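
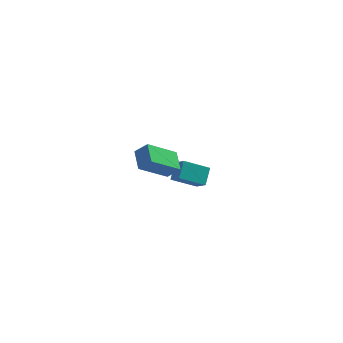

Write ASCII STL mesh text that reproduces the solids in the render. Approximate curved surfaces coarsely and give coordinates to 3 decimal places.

solid 
facet normal -0.662 -0.608 0.437
outer loop
vertex 0.618 3.126 0.245
vertex -0.085 3.602 -0.158
vertex 0.666 2.368 -0.736
endloop
endfacet
facet normal 0.748 -0.507 0.428
outer loop
vertex 1.765 3.378 -1.462
vertex 0.618 3.126 0.245
vertex 0.666 2.368 -0.736
endloop
endfacet
facet normal -0.663 -0.608 0.437
outer loop
vertex 0.666 2.368 -0.736
vertex -0.085 3.602 -0.158
vertex -0.037 2.845 -1.138
endloop
endfacet
facet normal 0.038 -0.610 -0.791
outer loop
vertex -0.037 2.845 -1.138
vertex 1.765 3.378 -1.462
vertex 0.666 2.368 -0.736
endloop
endfacet
facet normal -0.039 0.611 0.791
outer loop
vertex 0.618 3.126 0.245
vertex 1.014 4.612 -0.884
vertex -0.085 3.602 -0.158
endloop
endfacet
facet normal 0.748 -0.507 0.428
outer loop
vertex 1.717 4.135 -0.482
vertex 0.618 3.126 0.245
vertex 1.765 3.378 -1.462
endloop
endfacet
facet normal -0.038 0.611 0.791
outer loop
vertex 1.717 4.135 -0.482
vertex 1.014 4.612 -0.884
vertex 0.618 3.126 0.245
endloop
endfacet
facet normal -0.748 0.507 -0.428
outer loop
vertex -0.085 3.602 -0.158
vertex 1.014 4.612 -0.884
vertex -0.037 2.845 -1.138
endloop
endfacet
facet normal 0.039 -0.612 -0.790
outer loop
vertex 1.062 3.854 -1.865
vertex 1.765 3.378 -1.462
vertex -0.037 2.845 -1.138
endloop
endfacet
facet normal -0.748 0.507 -0.428
outer loop
vertex -0.037 2.845 -1.138
vertex 1.014 4.612 -0.884
vertex 1.062 3.854 -1.865
endloop
endfacet
facet normal 0.662 0.608 -0.437
outer loop
vertex 1.062 3.854 -1.865
vertex 1.717 4.135 -0.482
vertex 1.765 3.378 -1.462
endloop
endfacet
facet normal 0.663 0.608 -0.437
outer loop
vertex 1.014 4.612 -0.884
vertex 1.717 4.135 -0.482
vertex 1.062 3.854 -1.865
endloop
endfacet
facet normal -0.466 -0.742 0.481
outer loop
vertex 1.304 -3.175 3.843
vertex 0.568 -3.121 3.213
vertex 1.904 -4.057 3.064
endloop
endfacet
facet normal 0.759 -0.057 0.649
outer loop
vertex 2.832 -2.579 2.107
vertex 1.304 -3.175 3.843
vertex 1.904 -4.057 3.064
endloop
endfacet
facet normal -0.466 -0.742 0.481
outer loop
vertex 1.904 -4.057 3.064
vertex 0.568 -3.121 3.213
vertex 1.168 -4.002 2.435
endloop
endfacet
facet normal 0.454 -0.667 -0.590
outer loop
vertex 1.168 -4.002 2.435
vertex 2.832 -2.579 2.107
vertex 1.904 -4.057 3.064
endloop
endfacet
facet normal -0.455 0.667 0.589
outer loop
vertex 1.304 -3.175 3.843
vertex 1.496 -1.643 2.256
vertex 0.568 -3.121 3.213
endloop
endfacet
facet normal 0.759 -0.056 0.649
outer loop
vertex 2.232 -1.698 2.885
vertex 1.304 -3.175 3.843
vertex 2.832 -2.579 2.107
endloop
endfacet
facet normal -0.454 0.668 0.590
outer loop
vertex 2.232 -1.698 2.885
vertex 1.496 -1.643 2.256
vertex 1.304 -3.175 3.843
endloop
endfacet
facet normal -0.759 0.056 -0.649
outer loop
vertex 0.568 -3.121 3.213
vertex 1.496 -1.643 2.256
vertex 1.168 -4.002 2.435
endloop
endfacet
facet normal 0.455 -0.668 -0.589
outer loop
vertex 2.096 -2.525 1.477
vertex 2.832 -2.579 2.107
vertex 1.168 -4.002 2.435
endloop
endfacet
facet normal -0.759 0.056 -0.648
outer loop
vertex 1.168 -4.002 2.435
vertex 1.496 -1.643 2.256
vertex 2.096 -2.525 1.477
endloop
endfacet
facet normal 0.466 0.742 -0.481
outer loop
vertex 2.096 -2.525 1.477
vertex 2.232 -1.698 2.885
vertex 2.832 -2.579 2.107
endloop
endfacet
facet normal 0.467 0.742 -0.481
outer loop
vertex 1.496 -1.643 2.256
vertex 2.232 -1.698 2.885
vertex 2.096 -2.525 1.477
endloop
endfacet

endsolid


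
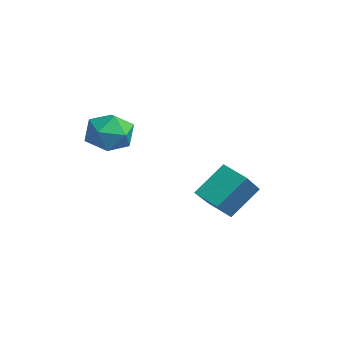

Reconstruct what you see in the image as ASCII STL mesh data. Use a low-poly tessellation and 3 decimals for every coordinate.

solid 
facet normal -0.787 -0.467 0.404
outer loop
vertex -1.903 2.729 1.938
vertex -1.967 3.652 2.879
vertex -2.918 3.622 0.993
endloop
endfacet
facet normal 0.048 -0.700 -0.713
outer loop
vertex -2.233 4.028 0.641
vertex -1.903 2.729 1.938
vertex -2.918 3.622 0.993
endloop
endfacet
facet normal -0.787 -0.466 0.404
outer loop
vertex -2.918 3.622 0.993
vertex -1.967 3.652 2.879
vertex -2.982 4.546 1.934
endloop
endfacet
facet normal -0.615 0.541 -0.573
outer loop
vertex -2.982 4.546 1.934
vertex -2.233 4.028 0.641
vertex -2.918 3.622 0.993
endloop
endfacet
facet normal 0.615 -0.541 0.573
outer loop
vertex -1.903 2.729 1.938
vertex -1.282 4.058 2.527
vertex -1.967 3.652 2.879
endloop
endfacet
facet normal 0.047 -0.700 -0.713
outer loop
vertex -1.218 3.134 1.586
vertex -1.903 2.729 1.938
vertex -2.233 4.028 0.641
endloop
endfacet
facet normal 0.615 -0.541 0.573
outer loop
vertex -1.218 3.134 1.586
vertex -1.282 4.058 2.527
vertex -1.903 2.729 1.938
endloop
endfacet
facet normal -0.048 0.699 0.713
outer loop
vertex -1.967 3.652 2.879
vertex -1.282 4.058 2.527
vertex -2.982 4.546 1.934
endloop
endfacet
facet normal -0.615 0.542 -0.573
outer loop
vertex -2.297 4.951 1.582
vertex -2.233 4.028 0.641
vertex -2.982 4.546 1.934
endloop
endfacet
facet normal -0.048 0.700 0.713
outer loop
vertex -2.982 4.546 1.934
vertex -1.282 4.058 2.527
vertex -2.297 4.951 1.582
endloop
endfacet
facet normal 0.787 0.466 -0.404
outer loop
vertex -2.297 4.951 1.582
vertex -1.218 3.134 1.586
vertex -2.233 4.028 0.641
endloop
endfacet
facet normal 0.787 0.466 -0.404
outer loop
vertex -1.282 4.058 2.527
vertex -1.218 3.134 1.586
vertex -2.297 4.951 1.582
endloop
endfacet
facet normal -0.293 -0.098 0.951
outer loop
vertex -4.247 1.156 4.415
vertex -4.006 0.394 4.411
vertex -3.499 0.973 4.627
endloop
endfacet
facet normal -0.091 0.573 0.814
outer loop
vertex -4.247 1.156 4.415
vertex -3.499 0.973 4.627
vertex -3.638 1.609 4.164
endloop
endfacet
facet normal -0.495 0.822 0.282
outer loop
vertex -4.247 1.156 4.415
vertex -3.638 1.609 4.164
vertex -4.231 1.424 3.662
endloop
endfacet
facet normal -0.948 0.306 0.089
outer loop
vertex -4.247 1.156 4.415
vertex -4.231 1.424 3.662
vertex -4.459 0.673 3.814
endloop
endfacet
facet normal -0.824 -0.263 0.502
outer loop
vertex -4.247 1.156 4.415
vertex -4.459 0.673 3.814
vertex -4.006 0.394 4.411
endloop
endfacet
facet normal 0.586 0.557 0.589
outer loop
vertex -3.638 1.609 4.164
vertex -3.499 0.973 4.627
vertex -3.021 1.127 4.006
endloop
endfacet
facet normal 0.258 -0.528 0.809
outer loop
vertex -3.499 0.973 4.627
vertex -4.006 0.394 4.411
vertex -3.249 0.376 4.158
endloop
endfacet
facet normal -0.600 -0.796 0.084
outer loop
vertex -4.006 0.394 4.411
vertex -4.459 0.673 3.814
vertex -3.842 0.191 3.656
endloop
endfacet
facet normal -0.801 0.125 -0.586
outer loop
vertex -4.459 0.673 3.814
vertex -4.231 1.424 3.662
vertex -3.981 0.827 3.193
endloop
endfacet
facet normal -0.068 0.960 -0.273
outer loop
vertex -4.231 1.424 3.662
vertex -3.638 1.609 4.164
vertex -3.474 1.406 3.409
endloop
endfacet
facet normal 0.948 -0.306 -0.089
outer loop
vertex -3.233 0.644 3.405
vertex -3.021 1.127 4.006
vertex -3.249 0.376 4.158
endloop
endfacet
facet normal 0.495 -0.822 -0.282
outer loop
vertex -3.233 0.644 3.405
vertex -3.249 0.376 4.158
vertex -3.842 0.191 3.656
endloop
endfacet
facet normal 0.091 -0.573 -0.814
outer loop
vertex -3.233 0.644 3.405
vertex -3.842 0.191 3.656
vertex -3.981 0.827 3.193
endloop
endfacet
facet normal 0.293 0.098 -0.951
outer loop
vertex -3.233 0.644 3.405
vertex -3.981 0.827 3.193
vertex -3.474 1.406 3.409
endloop
endfacet
facet normal 0.824 0.263 -0.502
outer loop
vertex -3.233 0.644 3.405
vertex -3.474 1.406 3.409
vertex -3.021 1.127 4.006
endloop
endfacet
facet normal 0.801 -0.125 0.586
outer loop
vertex -3.249 0.376 4.158
vertex -3.021 1.127 4.006
vertex -3.499 0.973 4.627
endloop
endfacet
facet normal 0.068 -0.960 0.273
outer loop
vertex -3.842 0.191 3.656
vertex -3.249 0.376 4.158
vertex -4.006 0.394 4.411
endloop
endfacet
facet normal -0.586 -0.557 -0.589
outer loop
vertex -3.981 0.827 3.193
vertex -3.842 0.191 3.656
vertex -4.459 0.673 3.814
endloop
endfacet
facet normal -0.258 0.528 -0.809
outer loop
vertex -3.474 1.406 3.409
vertex -3.981 0.827 3.193
vertex -4.231 1.424 3.662
endloop
endfacet
facet normal 0.600 0.796 -0.084
outer loop
vertex -3.021 1.127 4.006
vertex -3.474 1.406 3.409
vertex -3.638 1.609 4.164
endloop
endfacet

endsolid


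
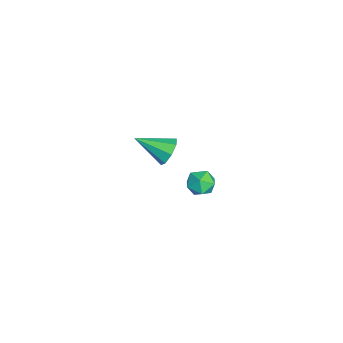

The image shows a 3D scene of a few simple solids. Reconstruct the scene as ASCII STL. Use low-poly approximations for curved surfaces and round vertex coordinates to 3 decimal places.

solid 
facet normal -0.783 0.507 0.359
outer loop
vertex -1.03 0.663 -3.512
vertex -1.442 -0.116 -3.31
vertex -0.905 0.282 -2.701
endloop
endfacet
facet normal -0.181 0.879 0.441
outer loop
vertex -1.03 0.663 -3.512
vertex -0.905 0.282 -2.701
vertex -0.205 0.647 -3.142
endloop
endfacet
facet normal 0.110 0.973 -0.204
outer loop
vertex -1.03 0.663 -3.512
vertex -0.205 0.647 -3.142
vertex -0.309 0.474 -4.024
endloop
endfacet
facet normal -0.313 0.659 -0.684
outer loop
vertex -1.03 0.663 -3.512
vertex -0.309 0.474 -4.024
vertex -1.073 0.003 -4.128
endloop
endfacet
facet normal -0.866 0.371 -0.337
outer loop
vertex -1.03 0.663 -3.512
vertex -1.073 0.003 -4.128
vertex -1.442 -0.116 -3.31
endloop
endfacet
facet normal 0.270 0.486 0.831
outer loop
vertex -0.205 0.647 -3.142
vertex -0.905 0.282 -2.701
vertex -0.107 -0.143 -2.712
endloop
endfacet
facet normal -0.706 -0.116 0.699
outer loop
vertex -0.905 0.282 -2.701
vertex -1.442 -0.116 -3.31
vertex -0.871 -0.614 -2.816
endloop
endfacet
facet normal -0.839 -0.337 -0.427
outer loop
vertex -1.442 -0.116 -3.31
vertex -1.073 0.003 -4.128
vertex -0.975 -0.787 -3.698
endloop
endfacet
facet normal 0.055 0.129 -0.990
outer loop
vertex -1.073 0.003 -4.128
vertex -0.309 0.474 -4.024
vertex -0.275 -0.422 -4.139
endloop
endfacet
facet normal 0.740 0.638 -0.212
outer loop
vertex -0.309 0.474 -4.024
vertex -0.205 0.647 -3.142
vertex 0.262 -0.024 -3.53
endloop
endfacet
facet normal 0.313 -0.659 0.684
outer loop
vertex -0.15 -0.803 -3.328
vertex -0.107 -0.143 -2.712
vertex -0.871 -0.614 -2.816
endloop
endfacet
facet normal -0.110 -0.973 0.204
outer loop
vertex -0.15 -0.803 -3.328
vertex -0.871 -0.614 -2.816
vertex -0.975 -0.787 -3.698
endloop
endfacet
facet normal 0.181 -0.879 -0.441
outer loop
vertex -0.15 -0.803 -3.328
vertex -0.975 -0.787 -3.698
vertex -0.275 -0.422 -4.139
endloop
endfacet
facet normal 0.783 -0.507 -0.359
outer loop
vertex -0.15 -0.803 -3.328
vertex -0.275 -0.422 -4.139
vertex 0.262 -0.024 -3.53
endloop
endfacet
facet normal 0.866 -0.371 0.337
outer loop
vertex -0.15 -0.803 -3.328
vertex 0.262 -0.024 -3.53
vertex -0.107 -0.143 -2.712
endloop
endfacet
facet normal -0.055 -0.129 0.990
outer loop
vertex -0.871 -0.614 -2.816
vertex -0.107 -0.143 -2.712
vertex -0.905 0.282 -2.701
endloop
endfacet
facet normal -0.740 -0.638 0.212
outer loop
vertex -0.975 -0.787 -3.698
vertex -0.871 -0.614 -2.816
vertex -1.442 -0.116 -3.31
endloop
endfacet
facet normal -0.270 -0.486 -0.831
outer loop
vertex -0.275 -0.422 -4.139
vertex -0.975 -0.787 -3.698
vertex -1.073 0.003 -4.128
endloop
endfacet
facet normal 0.706 0.116 -0.699
outer loop
vertex 0.262 -0.024 -3.53
vertex -0.275 -0.422 -4.139
vertex -0.309 0.474 -4.024
endloop
endfacet
facet normal 0.839 0.337 0.427
outer loop
vertex -0.107 -0.143 -2.712
vertex 0.262 -0.024 -3.53
vertex -0.205 0.647 -3.142
endloop
endfacet
facet normal 0.141 0.879 -0.456
outer loop
vertex 4.1 -2.177 2.88
vertex 3.644 -1.791 3.484
vertex 4.466 -1.977 3.379
endloop
endfacet
facet normal 0.700 -0.671 -0.244
outer loop
vertex 4.1 -2.177 2.88
vertex 4.466 -1.977 3.379
vertex 3.376 -3.469 4.356
endloop
endfacet
facet normal 0.140 0.878 -0.457
outer loop
vertex 4.466 -1.977 3.379
vertex 3.644 -1.791 3.484
vertex 4.351 -1.667 3.939
endloop
endfacet
facet normal 0.848 -0.371 0.379
outer loop
vertex 4.466 -1.977 3.379
vertex 4.351 -1.667 3.939
vertex 3.376 -3.469 4.356
endloop
endfacet
facet normal 0.140 0.879 -0.457
outer loop
vertex 4.351 -1.667 3.939
vertex 3.644 -1.791 3.484
vertex 3.822 -1.43 4.233
endloop
endfacet
facet normal 0.468 -0.049 0.882
outer loop
vertex 4.351 -1.667 3.939
vertex 3.822 -1.43 4.233
vertex 3.376 -3.469 4.356
endloop
endfacet
facet normal 0.140 0.879 -0.457
outer loop
vertex 3.822 -1.43 4.233
vertex 3.644 -1.791 3.484
vertex 3.188 -1.404 4.089
endloop
endfacet
facet normal -0.216 0.106 0.971
outer loop
vertex 3.822 -1.43 4.233
vertex 3.188 -1.404 4.089
vertex 3.376 -3.469 4.356
endloop
endfacet
facet normal 0.140 0.879 -0.457
outer loop
vertex 3.188 -1.404 4.089
vertex 3.644 -1.791 3.484
vertex 2.821 -1.605 3.59
endloop
endfacet
facet normal -0.806 0.003 0.592
outer loop
vertex 3.188 -1.404 4.089
vertex 2.821 -1.605 3.59
vertex 3.376 -3.469 4.356
endloop
endfacet
facet normal 0.140 0.879 -0.456
outer loop
vertex 2.821 -1.605 3.59
vertex 3.644 -1.791 3.484
vertex 2.936 -1.914 3.03
endloop
endfacet
facet normal -0.954 -0.297 -0.032
outer loop
vertex 2.821 -1.605 3.59
vertex 2.936 -1.914 3.03
vertex 3.376 -3.469 4.356
endloop
endfacet
facet normal 0.139 0.879 -0.456
outer loop
vertex 2.936 -1.914 3.03
vertex 3.644 -1.791 3.484
vertex 3.466 -2.151 2.735
endloop
endfacet
facet normal -0.575 -0.619 -0.535
outer loop
vertex 2.936 -1.914 3.03
vertex 3.466 -2.151 2.735
vertex 3.376 -3.469 4.356
endloop
endfacet
facet normal 0.140 0.879 -0.456
outer loop
vertex 3.466 -2.151 2.735
vertex 3.644 -1.791 3.484
vertex 4.1 -2.177 2.88
endloop
endfacet
facet normal 0.111 -0.774 -0.623
outer loop
vertex 3.466 -2.151 2.735
vertex 4.1 -2.177 2.88
vertex 3.376 -3.469 4.356
endloop
endfacet

endsolid


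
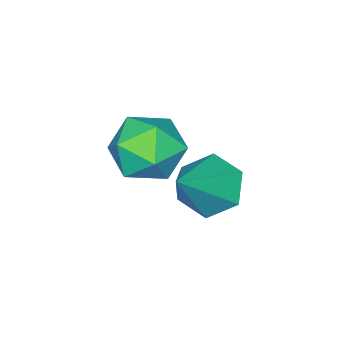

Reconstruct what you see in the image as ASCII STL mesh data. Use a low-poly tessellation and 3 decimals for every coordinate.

solid 
facet normal -0.747 -0.096 -0.657
outer loop
vertex -0.587 2.042 0.145
vertex -1.05 1.75 0.714
vertex -1.032 2.528 0.58
endloop
endfacet
facet normal 0.610 0.760 -0.225
outer loop
vertex -0.587 2.042 0.145
vertex -1.032 2.528 0.58
vertex 0.19 1.91 1.806
endloop
endfacet
facet normal -0.747 -0.096 -0.658
outer loop
vertex -1.032 2.528 0.58
vertex -1.05 1.75 0.714
vertex -1.496 2.236 1.149
endloop
endfacet
facet normal -0.004 0.891 0.454
outer loop
vertex -1.032 2.528 0.58
vertex -1.496 2.236 1.149
vertex 0.19 1.91 1.806
endloop
endfacet
facet normal -0.747 -0.097 -0.658
outer loop
vertex -1.496 2.236 1.149
vertex -1.05 1.75 0.714
vertex -1.514 1.458 1.284
endloop
endfacet
facet normal -0.329 0.169 0.929
outer loop
vertex -1.496 2.236 1.149
vertex -1.514 1.458 1.284
vertex 0.19 1.91 1.806
endloop
endfacet
facet normal -0.747 -0.097 -0.658
outer loop
vertex -1.514 1.458 1.284
vertex -1.05 1.75 0.714
vertex -1.068 0.972 0.849
endloop
endfacet
facet normal -0.040 -0.687 0.726
outer loop
vertex -1.514 1.458 1.284
vertex -1.068 0.972 0.849
vertex 0.19 1.91 1.806
endloop
endfacet
facet normal -0.748 -0.097 -0.657
outer loop
vertex -1.068 0.972 0.849
vertex -1.05 1.75 0.714
vertex -0.605 1.263 0.279
endloop
endfacet
facet normal 0.573 -0.818 0.048
outer loop
vertex -1.068 0.972 0.849
vertex -0.605 1.263 0.279
vertex 0.19 1.91 1.806
endloop
endfacet
facet normal -0.747 -0.096 -0.657
outer loop
vertex -0.605 1.263 0.279
vertex -1.05 1.75 0.714
vertex -0.587 2.042 0.145
endloop
endfacet
facet normal 0.899 -0.094 -0.428
outer loop
vertex -0.605 1.263 0.279
vertex -0.587 2.042 0.145
vertex 0.19 1.91 1.806
endloop
endfacet
facet normal 0.065 0.813 0.579
outer loop
vertex 0.029 2.084 2.854
vertex 0.403 1.607 3.482
vertex 0.897 1.997 2.878
endloop
endfacet
facet normal 0.102 0.988 -0.112
outer loop
vertex 0.029 2.084 2.854
vertex 0.897 1.997 2.878
vertex 0.475 1.954 2.116
endloop
endfacet
facet normal -0.493 0.756 -0.431
outer loop
vertex 0.029 2.084 2.854
vertex 0.475 1.954 2.116
vertex -0.28 1.537 2.248
endloop
endfacet
facet normal -0.897 0.437 0.063
outer loop
vertex 0.029 2.084 2.854
vertex -0.28 1.537 2.248
vertex -0.325 1.323 3.093
endloop
endfacet
facet normal -0.552 0.472 0.687
outer loop
vertex 0.029 2.084 2.854
vertex -0.325 1.323 3.093
vertex 0.403 1.607 3.482
endloop
endfacet
facet normal 0.655 0.642 -0.399
outer loop
vertex 0.475 1.954 2.116
vertex 0.897 1.997 2.878
vertex 1.125 1.397 2.287
endloop
endfacet
facet normal 0.596 0.358 0.719
outer loop
vertex 0.897 1.997 2.878
vertex 0.403 1.607 3.482
vertex 1.08 1.183 3.132
endloop
endfacet
facet normal -0.402 -0.195 0.895
outer loop
vertex 0.403 1.607 3.482
vertex -0.325 1.323 3.093
vertex 0.325 0.766 3.264
endloop
endfacet
facet normal -0.961 -0.252 -0.115
outer loop
vertex -0.325 1.323 3.093
vertex -0.28 1.537 2.248
vertex -0.097 0.723 2.502
endloop
endfacet
facet normal -0.306 0.265 -0.914
outer loop
vertex -0.28 1.537 2.248
vertex 0.475 1.954 2.116
vertex 0.397 1.113 1.898
endloop
endfacet
facet normal 0.897 -0.437 -0.063
outer loop
vertex 0.771 0.636 2.526
vertex 1.125 1.397 2.287
vertex 1.08 1.183 3.132
endloop
endfacet
facet normal 0.493 -0.756 0.431
outer loop
vertex 0.771 0.636 2.526
vertex 1.08 1.183 3.132
vertex 0.325 0.766 3.264
endloop
endfacet
facet normal -0.102 -0.988 0.112
outer loop
vertex 0.771 0.636 2.526
vertex 0.325 0.766 3.264
vertex -0.097 0.723 2.502
endloop
endfacet
facet normal -0.065 -0.813 -0.579
outer loop
vertex 0.771 0.636 2.526
vertex -0.097 0.723 2.502
vertex 0.397 1.113 1.898
endloop
endfacet
facet normal 0.552 -0.472 -0.687
outer loop
vertex 0.771 0.636 2.526
vertex 0.397 1.113 1.898
vertex 1.125 1.397 2.287
endloop
endfacet
facet normal 0.961 0.252 0.115
outer loop
vertex 1.08 1.183 3.132
vertex 1.125 1.397 2.287
vertex 0.897 1.997 2.878
endloop
endfacet
facet normal 0.306 -0.265 0.914
outer loop
vertex 0.325 0.766 3.264
vertex 1.08 1.183 3.132
vertex 0.403 1.607 3.482
endloop
endfacet
facet normal -0.655 -0.642 0.399
outer loop
vertex -0.097 0.723 2.502
vertex 0.325 0.766 3.264
vertex -0.325 1.323 3.093
endloop
endfacet
facet normal -0.596 -0.358 -0.719
outer loop
vertex 0.397 1.113 1.898
vertex -0.097 0.723 2.502
vertex -0.28 1.537 2.248
endloop
endfacet
facet normal 0.402 0.195 -0.895
outer loop
vertex 1.125 1.397 2.287
vertex 0.397 1.113 1.898
vertex 0.475 1.954 2.116
endloop
endfacet

endsolid


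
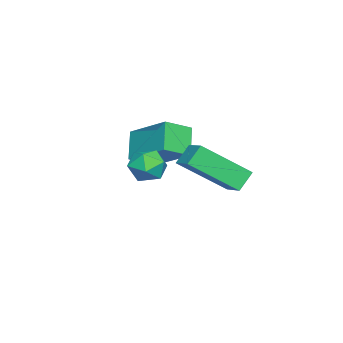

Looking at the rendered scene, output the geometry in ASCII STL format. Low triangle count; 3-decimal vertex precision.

solid 
facet normal -0.633 -0.774 0.029
outer loop
vertex -0.039 0.313 -2.287
vertex 0.457 -0.102 -2.537
vertex 0.387 -0.019 -1.852
endloop
endfacet
facet normal -0.786 -0.301 0.540
outer loop
vertex -0.039 0.313 -2.287
vertex 0.387 -0.019 -1.852
vertex 0.216 0.643 -1.732
endloop
endfacet
facet normal -0.917 0.327 0.227
outer loop
vertex -0.039 0.313 -2.287
vertex 0.216 0.643 -1.732
vertex 0.181 0.969 -2.343
endloop
endfacet
facet normal -0.845 0.243 -0.477
outer loop
vertex -0.039 0.313 -2.287
vertex 0.181 0.969 -2.343
vertex 0.33 0.509 -2.841
endloop
endfacet
facet normal -0.669 -0.438 -0.601
outer loop
vertex -0.039 0.313 -2.287
vertex 0.33 0.509 -2.841
vertex 0.457 -0.102 -2.537
endloop
endfacet
facet normal -0.209 -0.226 0.951
outer loop
vertex 0.216 0.643 -1.732
vertex 0.387 -0.019 -1.852
vertex 0.87 0.431 -1.639
endloop
endfacet
facet normal 0.040 -0.991 0.124
outer loop
vertex 0.387 -0.019 -1.852
vertex 0.457 -0.102 -2.537
vertex 1.019 -0.029 -2.137
endloop
endfacet
facet normal -0.018 -0.448 -0.894
outer loop
vertex 0.457 -0.102 -2.537
vertex 0.33 0.509 -2.841
vertex 0.984 0.297 -2.748
endloop
endfacet
facet normal -0.303 0.653 -0.694
outer loop
vertex 0.33 0.509 -2.841
vertex 0.181 0.969 -2.343
vertex 0.813 0.959 -2.628
endloop
endfacet
facet normal -0.420 0.790 0.446
outer loop
vertex 0.181 0.969 -2.343
vertex 0.216 0.643 -1.732
vertex 0.743 1.042 -1.943
endloop
endfacet
facet normal 0.845 -0.243 0.477
outer loop
vertex 1.239 0.627 -2.193
vertex 0.87 0.431 -1.639
vertex 1.019 -0.029 -2.137
endloop
endfacet
facet normal 0.917 -0.327 -0.227
outer loop
vertex 1.239 0.627 -2.193
vertex 1.019 -0.029 -2.137
vertex 0.984 0.297 -2.748
endloop
endfacet
facet normal 0.786 0.301 -0.540
outer loop
vertex 1.239 0.627 -2.193
vertex 0.984 0.297 -2.748
vertex 0.813 0.959 -2.628
endloop
endfacet
facet normal 0.633 0.774 -0.029
outer loop
vertex 1.239 0.627 -2.193
vertex 0.813 0.959 -2.628
vertex 0.743 1.042 -1.943
endloop
endfacet
facet normal 0.669 0.438 0.601
outer loop
vertex 1.239 0.627 -2.193
vertex 0.743 1.042 -1.943
vertex 0.87 0.431 -1.639
endloop
endfacet
facet normal 0.303 -0.653 0.694
outer loop
vertex 1.019 -0.029 -2.137
vertex 0.87 0.431 -1.639
vertex 0.387 -0.019 -1.852
endloop
endfacet
facet normal 0.420 -0.790 -0.446
outer loop
vertex 0.984 0.297 -2.748
vertex 1.019 -0.029 -2.137
vertex 0.457 -0.102 -2.537
endloop
endfacet
facet normal 0.209 0.226 -0.951
outer loop
vertex 0.813 0.959 -2.628
vertex 0.984 0.297 -2.748
vertex 0.33 0.509 -2.841
endloop
endfacet
facet normal -0.040 0.991 -0.124
outer loop
vertex 0.743 1.042 -1.943
vertex 0.813 0.959 -2.628
vertex 0.181 0.969 -2.343
endloop
endfacet
facet normal 0.018 0.448 0.894
outer loop
vertex 0.87 0.431 -1.639
vertex 0.743 1.042 -1.943
vertex 0.216 0.643 -1.732
endloop
endfacet
facet normal -0.621 0.327 0.712
outer loop
vertex -2.741 0.791 -2.737
vertex -2.022 1.391 -2.386
vertex -3.391 2.31 -4.001
endloop
endfacet
facet normal -0.719 -0.600 -0.351
outer loop
vertex -2.858 2.029 -4.614
vertex -2.741 0.791 -2.737
vertex -3.391 2.31 -4.001
endloop
endfacet
facet normal -0.621 0.327 0.712
outer loop
vertex -3.391 2.31 -4.001
vertex -2.022 1.391 -2.386
vertex -2.672 2.91 -3.65
endloop
endfacet
facet normal -0.313 0.730 -0.607
outer loop
vertex -2.672 2.91 -3.65
vertex -2.858 2.029 -4.614
vertex -3.391 2.31 -4.001
endloop
endfacet
facet normal 0.313 -0.730 0.607
outer loop
vertex -2.741 0.791 -2.737
vertex -1.489 1.11 -2.999
vertex -2.022 1.391 -2.386
endloop
endfacet
facet normal -0.719 -0.600 -0.351
outer loop
vertex -2.208 0.51 -3.35
vertex -2.741 0.791 -2.737
vertex -2.858 2.029 -4.614
endloop
endfacet
facet normal 0.313 -0.730 0.607
outer loop
vertex -2.208 0.51 -3.35
vertex -1.489 1.11 -2.999
vertex -2.741 0.791 -2.737
endloop
endfacet
facet normal 0.719 0.600 0.351
outer loop
vertex -2.022 1.391 -2.386
vertex -1.489 1.11 -2.999
vertex -2.672 2.91 -3.65
endloop
endfacet
facet normal -0.313 0.730 -0.607
outer loop
vertex -2.139 2.629 -4.263
vertex -2.858 2.029 -4.614
vertex -2.672 2.91 -3.65
endloop
endfacet
facet normal 0.719 0.600 0.351
outer loop
vertex -2.672 2.91 -3.65
vertex -1.489 1.11 -2.999
vertex -2.139 2.629 -4.263
endloop
endfacet
facet normal 0.621 -0.327 -0.712
outer loop
vertex -2.139 2.629 -4.263
vertex -2.208 0.51 -3.35
vertex -2.858 2.029 -4.614
endloop
endfacet
facet normal 0.621 -0.327 -0.712
outer loop
vertex -1.489 1.11 -2.999
vertex -2.208 0.51 -3.35
vertex -2.139 2.629 -4.263
endloop
endfacet
facet normal -0.648 -0.164 0.744
outer loop
vertex -2.593 0.043 -1.727
vertex -3.32 0.709 -2.213
vertex -3.277 -1.366 -2.634
endloop
endfacet
facet normal 0.662 -0.606 0.442
outer loop
vertex -2.5 -1.169 -3.527
vertex -2.593 0.043 -1.727
vertex -3.277 -1.366 -2.634
endloop
endfacet
facet normal -0.647 -0.164 0.744
outer loop
vertex -3.277 -1.366 -2.634
vertex -3.32 0.709 -2.213
vertex -4.005 -0.699 -3.12
endloop
endfacet
facet normal -0.379 -0.778 -0.501
outer loop
vertex -4.005 -0.699 -3.12
vertex -2.5 -1.169 -3.527
vertex -3.277 -1.366 -2.634
endloop
endfacet
facet normal 0.378 0.778 0.501
outer loop
vertex -2.593 0.043 -1.727
vertex -2.543 0.906 -3.106
vertex -3.32 0.709 -2.213
endloop
endfacet
facet normal 0.661 -0.606 0.442
outer loop
vertex -1.815 0.239 -2.62
vertex -2.593 0.043 -1.727
vertex -2.5 -1.169 -3.527
endloop
endfacet
facet normal 0.379 0.778 0.501
outer loop
vertex -1.815 0.239 -2.62
vertex -2.543 0.906 -3.106
vertex -2.593 0.043 -1.727
endloop
endfacet
facet normal -0.661 0.606 -0.442
outer loop
vertex -3.32 0.709 -2.213
vertex -2.543 0.906 -3.106
vertex -4.005 -0.699 -3.12
endloop
endfacet
facet normal -0.379 -0.779 -0.501
outer loop
vertex -3.227 -0.503 -4.013
vertex -2.5 -1.169 -3.527
vertex -4.005 -0.699 -3.12
endloop
endfacet
facet normal -0.661 0.606 -0.443
outer loop
vertex -4.005 -0.699 -3.12
vertex -2.543 0.906 -3.106
vertex -3.227 -0.503 -4.013
endloop
endfacet
facet normal 0.648 0.164 -0.744
outer loop
vertex -3.227 -0.503 -4.013
vertex -1.815 0.239 -2.62
vertex -2.5 -1.169 -3.527
endloop
endfacet
facet normal 0.648 0.165 -0.744
outer loop
vertex -2.543 0.906 -3.106
vertex -1.815 0.239 -2.62
vertex -3.227 -0.503 -4.013
endloop
endfacet

endsolid


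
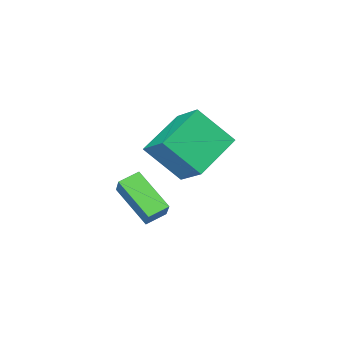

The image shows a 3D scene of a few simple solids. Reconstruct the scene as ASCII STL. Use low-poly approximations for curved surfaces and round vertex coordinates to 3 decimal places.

solid 
facet normal -0.870 -0.308 0.385
outer loop
vertex 1.918 -3.776 1.187
vertex 1.89 -2.575 2.085
vertex 1.017 -2.836 -0.099
endloop
endfacet
facet normal 0.018 -0.801 -0.598
outer loop
vertex 2.75 -2.225 -0.865
vertex 1.918 -3.776 1.187
vertex 1.017 -2.836 -0.099
endloop
endfacet
facet normal -0.871 -0.307 0.385
outer loop
vertex 1.017 -2.836 -0.099
vertex 1.89 -2.575 2.085
vertex 0.99 -1.634 0.798
endloop
endfacet
facet normal -0.492 0.514 -0.703
outer loop
vertex 0.99 -1.634 0.798
vertex 2.75 -2.225 -0.865
vertex 1.017 -2.836 -0.099
endloop
endfacet
facet normal 0.492 -0.514 0.703
outer loop
vertex 1.918 -3.776 1.187
vertex 3.623 -1.964 1.319
vertex 1.89 -2.575 2.085
endloop
endfacet
facet normal 0.018 -0.801 -0.598
outer loop
vertex 3.65 -3.166 0.422
vertex 1.918 -3.776 1.187
vertex 2.75 -2.225 -0.865
endloop
endfacet
facet normal 0.492 -0.514 0.703
outer loop
vertex 3.65 -3.166 0.422
vertex 3.623 -1.964 1.319
vertex 1.918 -3.776 1.187
endloop
endfacet
facet normal -0.018 0.801 0.598
outer loop
vertex 1.89 -2.575 2.085
vertex 3.623 -1.964 1.319
vertex 0.99 -1.634 0.798
endloop
endfacet
facet normal -0.492 0.514 -0.703
outer loop
vertex 2.722 -1.024 0.033
vertex 2.75 -2.225 -0.865
vertex 0.99 -1.634 0.798
endloop
endfacet
facet normal -0.018 0.801 0.598
outer loop
vertex 0.99 -1.634 0.798
vertex 3.623 -1.964 1.319
vertex 2.722 -1.024 0.033
endloop
endfacet
facet normal 0.871 0.307 -0.384
outer loop
vertex 2.722 -1.024 0.033
vertex 3.65 -3.166 0.422
vertex 2.75 -2.225 -0.865
endloop
endfacet
facet normal 0.870 0.307 -0.385
outer loop
vertex 3.623 -1.964 1.319
vertex 3.65 -3.166 0.422
vertex 2.722 -1.024 0.033
endloop
endfacet
facet normal -0.956 0.017 0.292
outer loop
vertex 2.868 -4.929 -2.278
vertex 3.129 -4.31 -1.458
vertex 2.578 -3.436 -3.314
endloop
endfacet
facet normal -0.246 -0.584 -0.773
outer loop
vertex 3.391 -3.45 -3.562
vertex 2.868 -4.929 -2.278
vertex 2.578 -3.436 -3.314
endloop
endfacet
facet normal -0.956 0.017 0.292
outer loop
vertex 2.578 -3.436 -3.314
vertex 3.129 -4.31 -1.458
vertex 2.839 -2.817 -2.494
endloop
endfacet
facet normal -0.158 0.812 -0.563
outer loop
vertex 2.839 -2.817 -2.494
vertex 3.391 -3.45 -3.562
vertex 2.578 -3.436 -3.314
endloop
endfacet
facet normal 0.158 -0.812 0.563
outer loop
vertex 2.868 -4.929 -2.278
vertex 3.942 -4.324 -1.706
vertex 3.129 -4.31 -1.458
endloop
endfacet
facet normal -0.246 -0.584 -0.773
outer loop
vertex 3.681 -4.943 -2.526
vertex 2.868 -4.929 -2.278
vertex 3.391 -3.45 -3.562
endloop
endfacet
facet normal 0.158 -0.812 0.563
outer loop
vertex 3.681 -4.943 -2.526
vertex 3.942 -4.324 -1.706
vertex 2.868 -4.929 -2.278
endloop
endfacet
facet normal 0.246 0.584 0.773
outer loop
vertex 3.129 -4.31 -1.458
vertex 3.942 -4.324 -1.706
vertex 2.839 -2.817 -2.494
endloop
endfacet
facet normal -0.158 0.812 -0.563
outer loop
vertex 3.652 -2.831 -2.742
vertex 3.391 -3.45 -3.562
vertex 2.839 -2.817 -2.494
endloop
endfacet
facet normal 0.246 0.584 0.773
outer loop
vertex 2.839 -2.817 -2.494
vertex 3.942 -4.324 -1.706
vertex 3.652 -2.831 -2.742
endloop
endfacet
facet normal 0.956 -0.017 -0.292
outer loop
vertex 3.652 -2.831 -2.742
vertex 3.681 -4.943 -2.526
vertex 3.391 -3.45 -3.562
endloop
endfacet
facet normal 0.956 -0.017 -0.292
outer loop
vertex 3.942 -4.324 -1.706
vertex 3.681 -4.943 -2.526
vertex 3.652 -2.831 -2.742
endloop
endfacet

endsolid


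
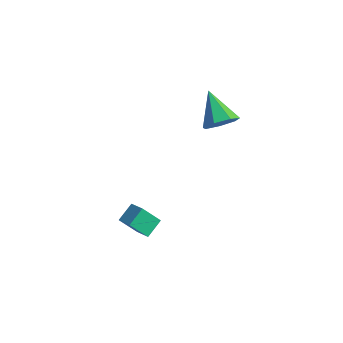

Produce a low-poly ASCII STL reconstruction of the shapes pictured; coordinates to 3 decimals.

solid 
facet normal 0.745 -0.351 -0.567
outer loop
vertex -0.286 4.268 -0.896
vertex -0.868 3.545 -1.213
vertex -0.739 4.438 -1.596
endloop
endfacet
facet normal 0.070 0.979 0.192
outer loop
vertex -0.286 4.268 -0.896
vertex -0.739 4.438 -1.596
vertex -2.372 4.255 -0.067
endloop
endfacet
facet normal 0.745 -0.351 -0.567
outer loop
vertex -0.739 4.438 -1.596
vertex -0.868 3.545 -1.213
vertex -1.288 3.936 -2.007
endloop
endfacet
facet normal -0.450 0.806 -0.384
outer loop
vertex -0.739 4.438 -1.596
vertex -1.288 3.936 -2.007
vertex -2.372 4.255 -0.067
endloop
endfacet
facet normal 0.745 -0.351 -0.567
outer loop
vertex -1.288 3.936 -2.007
vertex -0.868 3.545 -1.213
vertex -1.521 3.14 -1.82
endloop
endfacet
facet normal -0.856 0.133 -0.500
outer loop
vertex -1.288 3.936 -2.007
vertex -1.521 3.14 -1.82
vertex -2.372 4.255 -0.067
endloop
endfacet
facet normal 0.745 -0.351 -0.567
outer loop
vertex -1.521 3.14 -1.82
vertex -0.868 3.545 -1.213
vertex -1.262 2.649 -1.176
endloop
endfacet
facet normal -0.842 -0.535 -0.069
outer loop
vertex -1.521 3.14 -1.82
vertex -1.262 2.649 -1.176
vertex -2.372 4.255 -0.067
endloop
endfacet
facet normal 0.745 -0.351 -0.567
outer loop
vertex -1.262 2.649 -1.176
vertex -0.868 3.545 -1.213
vertex -0.706 2.833 -0.56
endloop
endfacet
facet normal -0.419 -0.694 0.586
outer loop
vertex -1.262 2.649 -1.176
vertex -0.706 2.833 -0.56
vertex -2.372 4.255 -0.067
endloop
endfacet
facet normal 0.745 -0.351 -0.567
outer loop
vertex -0.706 2.833 -0.56
vertex -0.868 3.545 -1.213
vertex -0.271 3.554 -0.435
endloop
endfacet
facet normal 0.095 -0.225 0.970
outer loop
vertex -0.706 2.833 -0.56
vertex -0.271 3.554 -0.435
vertex -2.372 4.255 -0.067
endloop
endfacet
facet normal 0.745 -0.351 -0.568
outer loop
vertex -0.271 3.554 -0.435
vertex -0.868 3.545 -1.213
vertex -0.286 4.268 -0.896
endloop
endfacet
facet normal 0.313 0.520 0.795
outer loop
vertex -0.271 3.554 -0.435
vertex -0.286 4.268 -0.896
vertex -2.372 4.255 -0.067
endloop
endfacet
facet normal -0.870 0.193 -0.454
outer loop
vertex -1.068 -3.48 -3.805
vertex -1.131 -2.537 -3.283
vertex -0.431 -2.899 -4.778
endloop
endfacet
facet normal 0.059 -0.874 -0.483
outer loop
vertex 0.491 -3.103 -4.297
vertex -1.068 -3.48 -3.805
vertex -0.431 -2.899 -4.778
endloop
endfacet
facet normal -0.870 0.193 -0.454
outer loop
vertex -0.431 -2.899 -4.778
vertex -1.131 -2.537 -3.283
vertex -0.494 -1.956 -4.256
endloop
endfacet
facet normal 0.489 0.447 -0.749
outer loop
vertex -0.494 -1.956 -4.256
vertex 0.491 -3.103 -4.297
vertex -0.431 -2.899 -4.778
endloop
endfacet
facet normal -0.489 -0.447 0.749
outer loop
vertex -1.068 -3.48 -3.805
vertex -0.209 -2.741 -2.802
vertex -1.131 -2.537 -3.283
endloop
endfacet
facet normal 0.059 -0.874 -0.483
outer loop
vertex -0.146 -3.684 -3.324
vertex -1.068 -3.48 -3.805
vertex 0.491 -3.103 -4.297
endloop
endfacet
facet normal -0.489 -0.447 0.749
outer loop
vertex -0.146 -3.684 -3.324
vertex -0.209 -2.741 -2.802
vertex -1.068 -3.48 -3.805
endloop
endfacet
facet normal -0.059 0.874 0.483
outer loop
vertex -1.131 -2.537 -3.283
vertex -0.209 -2.741 -2.802
vertex -0.494 -1.956 -4.256
endloop
endfacet
facet normal 0.489 0.447 -0.749
outer loop
vertex 0.428 -2.16 -3.775
vertex 0.491 -3.103 -4.297
vertex -0.494 -1.956 -4.256
endloop
endfacet
facet normal -0.059 0.874 0.483
outer loop
vertex -0.494 -1.956 -4.256
vertex -0.209 -2.741 -2.802
vertex 0.428 -2.16 -3.775
endloop
endfacet
facet normal 0.870 -0.193 0.454
outer loop
vertex 0.428 -2.16 -3.775
vertex -0.146 -3.684 -3.324
vertex 0.491 -3.103 -4.297
endloop
endfacet
facet normal 0.870 -0.193 0.454
outer loop
vertex -0.209 -2.741 -2.802
vertex -0.146 -3.684 -3.324
vertex 0.428 -2.16 -3.775
endloop
endfacet

endsolid


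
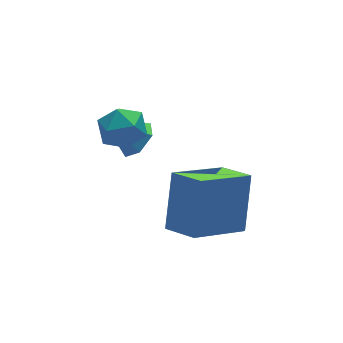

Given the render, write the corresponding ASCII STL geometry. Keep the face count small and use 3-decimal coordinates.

solid 
facet normal 0.639 -0.366 -0.676
outer loop
vertex 2.795 -0.263 2.409
vertex 2.499 0.176 1.892
vertex 3.068 0.416 2.3
endloop
endfacet
facet normal 0.370 0.000 0.929
outer loop
vertex 2.795 -0.263 2.409
vertex 3.068 0.416 2.3
vertex 1.541 0.724 2.908
endloop
endfacet
facet normal 0.639 -0.365 -0.677
outer loop
vertex 3.068 0.416 2.3
vertex 2.499 0.176 1.892
vertex 2.772 0.855 1.784
endloop
endfacet
facet normal 0.353 0.803 0.480
outer loop
vertex 3.068 0.416 2.3
vertex 2.772 0.855 1.784
vertex 1.541 0.724 2.908
endloop
endfacet
facet normal 0.639 -0.365 -0.677
outer loop
vertex 2.772 0.855 1.784
vertex 2.499 0.176 1.892
vertex 2.203 0.615 1.376
endloop
endfacet
facet normal -0.268 0.946 -0.183
outer loop
vertex 2.772 0.855 1.784
vertex 2.203 0.615 1.376
vertex 1.541 0.724 2.908
endloop
endfacet
facet normal 0.639 -0.365 -0.677
outer loop
vertex 2.203 0.615 1.376
vertex 2.499 0.176 1.892
vertex 1.93 -0.064 1.485
endloop
endfacet
facet normal -0.872 0.287 -0.397
outer loop
vertex 2.203 0.615 1.376
vertex 1.93 -0.064 1.485
vertex 1.541 0.724 2.908
endloop
endfacet
facet normal 0.639 -0.365 -0.677
outer loop
vertex 1.93 -0.064 1.485
vertex 2.499 0.176 1.892
vertex 2.226 -0.503 2.001
endloop
endfacet
facet normal -0.855 -0.516 0.052
outer loop
vertex 1.93 -0.064 1.485
vertex 2.226 -0.503 2.001
vertex 1.541 0.724 2.908
endloop
endfacet
facet normal 0.639 -0.366 -0.676
outer loop
vertex 2.226 -0.503 2.001
vertex 2.499 0.176 1.892
vertex 2.795 -0.263 2.409
endloop
endfacet
facet normal -0.234 -0.659 0.715
outer loop
vertex 2.226 -0.503 2.001
vertex 2.795 -0.263 2.409
vertex 1.541 0.724 2.908
endloop
endfacet
facet normal -0.992 0.109 0.070
outer loop
vertex 0.957 -0.541 3.103
vertex 0.993 -0.759 3.947
vertex 1.068 0.077 3.709
endloop
endfacet
facet normal -0.722 0.546 -0.425
outer loop
vertex 0.957 -0.541 3.103
vertex 1.068 0.077 3.709
vertex 1.527 0.106 2.967
endloop
endfacet
facet normal -0.384 0.147 -0.911
outer loop
vertex 0.957 -0.541 3.103
vertex 1.527 0.106 2.967
vertex 1.735 -0.713 2.747
endloop
endfacet
facet normal -0.446 -0.536 -0.717
outer loop
vertex 0.957 -0.541 3.103
vertex 1.735 -0.713 2.747
vertex 1.405 -1.247 3.352
endloop
endfacet
facet normal -0.821 -0.560 -0.110
outer loop
vertex 0.957 -0.541 3.103
vertex 1.405 -1.247 3.352
vertex 0.993 -0.759 3.947
endloop
endfacet
facet normal -0.237 0.965 -0.109
outer loop
vertex 1.527 0.106 2.967
vertex 1.068 0.077 3.709
vertex 1.915 0.287 3.728
endloop
endfacet
facet normal -0.674 0.258 0.692
outer loop
vertex 1.068 0.077 3.709
vertex 0.993 -0.759 3.947
vertex 1.585 -0.247 4.333
endloop
endfacet
facet normal -0.400 -0.825 0.400
outer loop
vertex 0.993 -0.759 3.947
vertex 1.405 -1.247 3.352
vertex 1.793 -1.066 4.113
endloop
endfacet
facet normal 0.208 -0.787 -0.581
outer loop
vertex 1.405 -1.247 3.352
vertex 1.735 -0.713 2.747
vertex 2.252 -1.037 3.371
endloop
endfacet
facet normal 0.308 0.319 -0.896
outer loop
vertex 1.735 -0.713 2.747
vertex 1.527 0.106 2.967
vertex 2.327 -0.201 3.133
endloop
endfacet
facet normal 0.446 0.536 0.717
outer loop
vertex 2.363 -0.419 3.977
vertex 1.915 0.287 3.728
vertex 1.585 -0.247 4.333
endloop
endfacet
facet normal 0.384 -0.147 0.911
outer loop
vertex 2.363 -0.419 3.977
vertex 1.585 -0.247 4.333
vertex 1.793 -1.066 4.113
endloop
endfacet
facet normal 0.722 -0.546 0.425
outer loop
vertex 2.363 -0.419 3.977
vertex 1.793 -1.066 4.113
vertex 2.252 -1.037 3.371
endloop
endfacet
facet normal 0.992 -0.109 -0.070
outer loop
vertex 2.363 -0.419 3.977
vertex 2.252 -1.037 3.371
vertex 2.327 -0.201 3.133
endloop
endfacet
facet normal 0.821 0.560 0.110
outer loop
vertex 2.363 -0.419 3.977
vertex 2.327 -0.201 3.133
vertex 1.915 0.287 3.728
endloop
endfacet
facet normal -0.208 0.787 0.581
outer loop
vertex 1.585 -0.247 4.333
vertex 1.915 0.287 3.728
vertex 1.068 0.077 3.709
endloop
endfacet
facet normal -0.308 -0.319 0.896
outer loop
vertex 1.793 -1.066 4.113
vertex 1.585 -0.247 4.333
vertex 0.993 -0.759 3.947
endloop
endfacet
facet normal 0.237 -0.965 0.109
outer loop
vertex 2.252 -1.037 3.371
vertex 1.793 -1.066 4.113
vertex 1.405 -1.247 3.352
endloop
endfacet
facet normal 0.674 -0.258 -0.692
outer loop
vertex 2.327 -0.201 3.133
vertex 2.252 -1.037 3.371
vertex 1.735 -0.713 2.747
endloop
endfacet
facet normal 0.400 0.825 -0.400
outer loop
vertex 1.915 0.287 3.728
vertex 2.327 -0.201 3.133
vertex 1.527 0.106 2.967
endloop
endfacet
facet normal -0.340 -0.455 -0.823
outer loop
vertex 4.092 -4.057 0.324
vertex 2.154 -4.366 1.295
vertex 3.686 -2.931 -0.13
endloop
endfacet
facet normal 0.885 0.140 -0.443
outer loop
vertex 4.386 -1.994 1.565
vertex 4.092 -4.057 0.324
vertex 3.686 -2.931 -0.13
endloop
endfacet
facet normal -0.340 -0.455 -0.823
outer loop
vertex 3.686 -2.931 -0.13
vertex 2.154 -4.366 1.295
vertex 1.747 -3.24 0.841
endloop
endfacet
facet normal -0.318 0.879 -0.355
outer loop
vertex 1.747 -3.24 0.841
vertex 4.386 -1.994 1.565
vertex 3.686 -2.931 -0.13
endloop
endfacet
facet normal 0.318 -0.879 0.355
outer loop
vertex 4.092 -4.057 0.324
vertex 2.854 -3.429 2.99
vertex 2.154 -4.366 1.295
endloop
endfacet
facet normal 0.885 0.141 -0.444
outer loop
vertex 4.793 -3.12 2.019
vertex 4.092 -4.057 0.324
vertex 4.386 -1.994 1.565
endloop
endfacet
facet normal 0.318 -0.879 0.355
outer loop
vertex 4.793 -3.12 2.019
vertex 2.854 -3.429 2.99
vertex 4.092 -4.057 0.324
endloop
endfacet
facet normal -0.885 -0.141 0.444
outer loop
vertex 2.154 -4.366 1.295
vertex 2.854 -3.429 2.99
vertex 1.747 -3.24 0.841
endloop
endfacet
facet normal -0.318 0.879 -0.355
outer loop
vertex 2.448 -2.303 2.536
vertex 4.386 -1.994 1.565
vertex 1.747 -3.24 0.841
endloop
endfacet
facet normal -0.885 -0.140 0.444
outer loop
vertex 1.747 -3.24 0.841
vertex 2.854 -3.429 2.99
vertex 2.448 -2.303 2.536
endloop
endfacet
facet normal 0.340 0.455 0.823
outer loop
vertex 2.448 -2.303 2.536
vertex 4.793 -3.12 2.019
vertex 4.386 -1.994 1.565
endloop
endfacet
facet normal 0.340 0.455 0.823
outer loop
vertex 2.854 -3.429 2.99
vertex 4.793 -3.12 2.019
vertex 2.448 -2.303 2.536
endloop
endfacet

endsolid


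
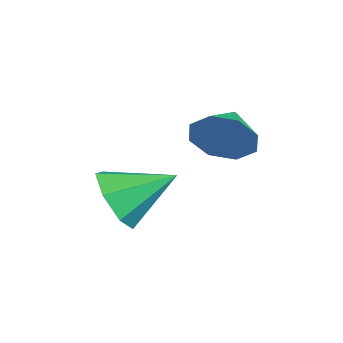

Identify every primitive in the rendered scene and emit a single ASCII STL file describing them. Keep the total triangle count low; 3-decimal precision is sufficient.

solid 
facet normal -0.160 -0.871 -0.465
outer loop
vertex 3.588 -0.95 -2.207
vertex 3.085 -1.239 -1.493
vertex 2.807 -0.787 -2.244
endloop
endfacet
facet normal 0.194 0.804 -0.562
outer loop
vertex 3.588 -0.95 -2.207
vertex 2.807 -0.787 -2.244
vertex 3.335 0.119 -0.767
endloop
endfacet
facet normal -0.161 -0.871 -0.465
outer loop
vertex 2.807 -0.787 -2.244
vertex 3.085 -1.239 -1.493
vertex 2.236 -0.964 -1.715
endloop
endfacet
facet normal -0.525 0.796 -0.301
outer loop
vertex 2.807 -0.787 -2.244
vertex 2.236 -0.964 -1.715
vertex 3.335 0.119 -0.767
endloop
endfacet
facet normal -0.160 -0.870 -0.466
outer loop
vertex 2.236 -0.964 -1.715
vertex 3.085 -1.239 -1.493
vertex 2.304 -1.349 -1.019
endloop
endfacet
facet normal -0.793 0.497 0.352
outer loop
vertex 2.236 -0.964 -1.715
vertex 2.304 -1.349 -1.019
vertex 3.335 0.119 -0.767
endloop
endfacet
facet normal -0.160 -0.871 -0.465
outer loop
vertex 2.304 -1.349 -1.019
vertex 3.085 -1.239 -1.493
vertex 2.961 -1.651 -0.679
endloop
endfacet
facet normal -0.407 0.131 0.904
outer loop
vertex 2.304 -1.349 -1.019
vertex 2.961 -1.651 -0.679
vertex 3.335 0.119 -0.767
endloop
endfacet
facet normal -0.160 -0.871 -0.465
outer loop
vertex 2.961 -1.651 -0.679
vertex 3.085 -1.239 -1.493
vertex 3.711 -1.643 -0.952
endloop
endfacet
facet normal 0.342 -0.026 0.939
outer loop
vertex 2.961 -1.651 -0.679
vertex 3.711 -1.643 -0.952
vertex 3.335 0.119 -0.767
endloop
endfacet
facet normal -0.160 -0.871 -0.465
outer loop
vertex 3.711 -1.643 -0.952
vertex 3.085 -1.239 -1.493
vertex 3.99 -1.331 -1.632
endloop
endfacet
facet normal 0.890 0.145 0.432
outer loop
vertex 3.711 -1.643 -0.952
vertex 3.99 -1.331 -1.632
vertex 3.335 0.119 -0.767
endloop
endfacet
facet normal -0.160 -0.871 -0.465
outer loop
vertex 3.99 -1.331 -1.632
vertex 3.085 -1.239 -1.493
vertex 3.588 -0.95 -2.207
endloop
endfacet
facet normal 0.825 0.514 -0.236
outer loop
vertex 3.99 -1.331 -1.632
vertex 3.588 -0.95 -2.207
vertex 3.335 0.119 -0.767
endloop
endfacet
facet normal 0.830 -0.482 -0.281
outer loop
vertex 2.881 1.649 0.543
vertex 2.495 1.41 -0.187
vertex 2.969 2.084 0.057
endloop
endfacet
facet normal -0.038 0.748 0.663
outer loop
vertex 2.881 1.649 0.543
vertex 2.969 2.084 0.057
vertex 1.565 1.95 0.127
endloop
endfacet
facet normal 0.830 -0.482 -0.280
outer loop
vertex 2.969 2.084 0.057
vertex 2.495 1.41 -0.187
vertex 2.78 2.124 -0.572
endloop
endfacet
facet normal -0.090 0.992 0.090
outer loop
vertex 2.969 2.084 0.057
vertex 2.78 2.124 -0.572
vertex 1.565 1.95 0.127
endloop
endfacet
facet normal 0.830 -0.482 -0.281
outer loop
vertex 2.78 2.124 -0.572
vertex 2.495 1.41 -0.187
vertex 2.423 1.745 -0.976
endloop
endfacet
facet normal -0.370 0.818 -0.440
outer loop
vertex 2.78 2.124 -0.572
vertex 2.423 1.745 -0.976
vertex 1.565 1.95 0.127
endloop
endfacet
facet normal 0.829 -0.483 -0.281
outer loop
vertex 2.423 1.745 -0.976
vertex 2.495 1.41 -0.187
vertex 2.108 1.17 -0.917
endloop
endfacet
facet normal -0.715 0.328 -0.617
outer loop
vertex 2.423 1.745 -0.976
vertex 2.108 1.17 -0.917
vertex 1.565 1.95 0.127
endloop
endfacet
facet normal 0.830 -0.482 -0.281
outer loop
vertex 2.108 1.17 -0.917
vertex 2.495 1.41 -0.187
vertex 2.02 0.735 -0.431
endloop
endfacet
facet normal -0.922 -0.190 -0.337
outer loop
vertex 2.108 1.17 -0.917
vertex 2.02 0.735 -0.431
vertex 1.565 1.95 0.127
endloop
endfacet
facet normal 0.830 -0.483 -0.279
outer loop
vertex 2.02 0.735 -0.431
vertex 2.495 1.41 -0.187
vertex 2.209 0.696 0.198
endloop
endfacet
facet normal -0.870 -0.434 0.235
outer loop
vertex 2.02 0.735 -0.431
vertex 2.209 0.696 0.198
vertex 1.565 1.95 0.127
endloop
endfacet
facet normal 0.829 -0.484 -0.281
outer loop
vertex 2.209 0.696 0.198
vertex 2.495 1.41 -0.187
vertex 2.566 1.074 0.601
endloop
endfacet
facet normal -0.589 -0.259 0.765
outer loop
vertex 2.209 0.696 0.198
vertex 2.566 1.074 0.601
vertex 1.565 1.95 0.127
endloop
endfacet
facet normal 0.830 -0.483 -0.281
outer loop
vertex 2.566 1.074 0.601
vertex 2.495 1.41 -0.187
vertex 2.881 1.649 0.543
endloop
endfacet
facet normal -0.245 0.229 0.942
outer loop
vertex 2.566 1.074 0.601
vertex 2.881 1.649 0.543
vertex 1.565 1.95 0.127
endloop
endfacet

endsolid


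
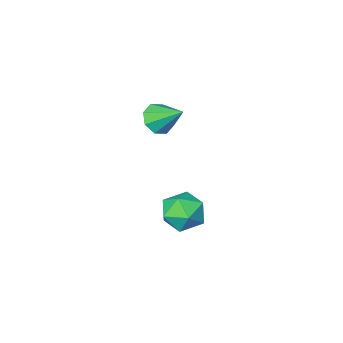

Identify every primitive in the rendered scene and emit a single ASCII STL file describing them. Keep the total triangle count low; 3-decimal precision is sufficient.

solid 
facet normal -0.026 0.604 0.797
outer loop
vertex -1.542 -0.898 -3.052
vertex -2.272 -1.242 -2.815
vertex -1.546 -1.568 -2.544
endloop
endfacet
facet normal 0.646 0.459 0.610
outer loop
vertex -1.542 -0.898 -3.052
vertex -1.546 -1.568 -2.544
vertex -0.988 -1.519 -3.172
endloop
endfacet
facet normal 0.738 0.671 -0.067
outer loop
vertex -1.542 -0.898 -3.052
vertex -0.988 -1.519 -3.172
vertex -1.371 -1.164 -3.832
endloop
endfacet
facet normal 0.123 0.947 -0.296
outer loop
vertex -1.542 -0.898 -3.052
vertex -1.371 -1.164 -3.832
vertex -2.164 -0.992 -3.611
endloop
endfacet
facet normal -0.350 0.906 0.237
outer loop
vertex -1.542 -0.898 -3.052
vertex -2.164 -0.992 -3.611
vertex -2.272 -1.242 -2.815
endloop
endfacet
facet normal 0.734 -0.249 0.632
outer loop
vertex -0.988 -1.519 -3.172
vertex -1.546 -1.568 -2.544
vertex -1.376 -2.248 -3.009
endloop
endfacet
facet normal -0.355 -0.014 0.935
outer loop
vertex -1.546 -1.568 -2.544
vertex -2.272 -1.242 -2.815
vertex -2.169 -2.076 -2.788
endloop
endfacet
facet normal -0.880 0.475 0.030
outer loop
vertex -2.272 -1.242 -2.815
vertex -2.164 -0.992 -3.611
vertex -2.552 -1.721 -3.448
endloop
endfacet
facet normal -0.115 0.541 -0.833
outer loop
vertex -2.164 -0.992 -3.611
vertex -1.371 -1.164 -3.832
vertex -1.994 -1.672 -4.076
endloop
endfacet
facet normal 0.882 0.094 -0.461
outer loop
vertex -1.371 -1.164 -3.832
vertex -0.988 -1.519 -3.172
vertex -1.268 -1.998 -3.805
endloop
endfacet
facet normal -0.123 -0.947 0.296
outer loop
vertex -1.998 -2.342 -3.568
vertex -1.376 -2.248 -3.009
vertex -2.169 -2.076 -2.788
endloop
endfacet
facet normal -0.738 -0.671 0.067
outer loop
vertex -1.998 -2.342 -3.568
vertex -2.169 -2.076 -2.788
vertex -2.552 -1.721 -3.448
endloop
endfacet
facet normal -0.646 -0.459 -0.610
outer loop
vertex -1.998 -2.342 -3.568
vertex -2.552 -1.721 -3.448
vertex -1.994 -1.672 -4.076
endloop
endfacet
facet normal 0.026 -0.604 -0.797
outer loop
vertex -1.998 -2.342 -3.568
vertex -1.994 -1.672 -4.076
vertex -1.268 -1.998 -3.805
endloop
endfacet
facet normal 0.350 -0.906 -0.237
outer loop
vertex -1.998 -2.342 -3.568
vertex -1.268 -1.998 -3.805
vertex -1.376 -2.248 -3.009
endloop
endfacet
facet normal 0.115 -0.541 0.833
outer loop
vertex -2.169 -2.076 -2.788
vertex -1.376 -2.248 -3.009
vertex -1.546 -1.568 -2.544
endloop
endfacet
facet normal -0.882 -0.094 0.461
outer loop
vertex -2.552 -1.721 -3.448
vertex -2.169 -2.076 -2.788
vertex -2.272 -1.242 -2.815
endloop
endfacet
facet normal -0.734 0.249 -0.632
outer loop
vertex -1.994 -1.672 -4.076
vertex -2.552 -1.721 -3.448
vertex -2.164 -0.992 -3.611
endloop
endfacet
facet normal 0.355 0.014 -0.935
outer loop
vertex -1.268 -1.998 -3.805
vertex -1.994 -1.672 -4.076
vertex -1.371 -1.164 -3.832
endloop
endfacet
facet normal 0.880 -0.475 -0.030
outer loop
vertex -1.376 -2.248 -3.009
vertex -1.268 -1.998 -3.805
vertex -0.988 -1.519 -3.172
endloop
endfacet
facet normal 0.278 -0.744 -0.608
outer loop
vertex -1.088 -2.968 0.865
vertex -1.565 -2.829 0.477
vertex -0.964 -2.646 0.528
endloop
endfacet
facet normal 0.724 0.346 0.597
outer loop
vertex -1.088 -2.968 0.865
vertex -0.964 -2.646 0.528
vertex -1.915 -1.891 1.243
endloop
endfacet
facet normal 0.278 -0.744 -0.607
outer loop
vertex -0.964 -2.646 0.528
vertex -1.565 -2.829 0.477
vertex -1.192 -2.432 0.161
endloop
endfacet
facet normal 0.642 0.765 0.047
outer loop
vertex -0.964 -2.646 0.528
vertex -1.192 -2.432 0.161
vertex -1.915 -1.891 1.243
endloop
endfacet
facet normal 0.277 -0.744 -0.608
outer loop
vertex -1.192 -2.432 0.161
vertex -1.565 -2.829 0.477
vertex -1.639 -2.45 -0.021
endloop
endfacet
facet normal 0.118 0.917 -0.380
outer loop
vertex -1.192 -2.432 0.161
vertex -1.639 -2.45 -0.021
vertex -1.915 -1.891 1.243
endloop
endfacet
facet normal 0.276 -0.745 -0.608
outer loop
vertex -1.639 -2.45 -0.021
vertex -1.565 -2.829 0.477
vertex -2.042 -2.69 0.09
endloop
endfacet
facet normal -0.546 0.716 -0.436
outer loop
vertex -1.639 -2.45 -0.021
vertex -2.042 -2.69 0.09
vertex -1.915 -1.891 1.243
endloop
endfacet
facet normal 0.277 -0.744 -0.609
outer loop
vertex -2.042 -2.69 0.09
vertex -1.565 -2.829 0.477
vertex -2.166 -3.012 0.427
endloop
endfacet
facet normal -0.957 0.277 -0.087
outer loop
vertex -2.042 -2.69 0.09
vertex -2.166 -3.012 0.427
vertex -1.915 -1.891 1.243
endloop
endfacet
facet normal 0.277 -0.745 -0.607
outer loop
vertex -2.166 -3.012 0.427
vertex -1.565 -2.829 0.477
vertex -1.938 -3.226 0.794
endloop
endfacet
facet normal -0.876 -0.140 0.462
outer loop
vertex -2.166 -3.012 0.427
vertex -1.938 -3.226 0.794
vertex -1.915 -1.891 1.243
endloop
endfacet
facet normal 0.277 -0.745 -0.607
outer loop
vertex -1.938 -3.226 0.794
vertex -1.565 -2.829 0.477
vertex -1.492 -3.208 0.975
endloop
endfacet
facet normal -0.349 -0.293 0.890
outer loop
vertex -1.938 -3.226 0.794
vertex -1.492 -3.208 0.975
vertex -1.915 -1.891 1.243
endloop
endfacet
facet normal 0.277 -0.745 -0.607
outer loop
vertex -1.492 -3.208 0.975
vertex -1.565 -2.829 0.477
vertex -1.088 -2.968 0.865
endloop
endfacet
facet normal 0.312 -0.092 0.946
outer loop
vertex -1.492 -3.208 0.975
vertex -1.088 -2.968 0.865
vertex -1.915 -1.891 1.243
endloop
endfacet

endsolid


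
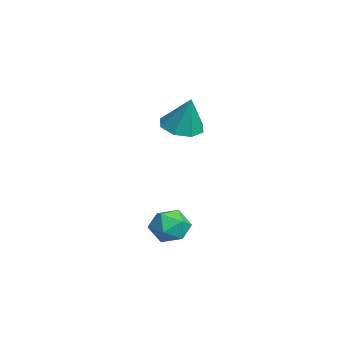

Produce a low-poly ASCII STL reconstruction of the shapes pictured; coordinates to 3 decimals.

solid 
facet normal -0.980 -0.196 -0.026
outer loop
vertex 1.602 -3.462 -0.651
vertex 1.737 -4.09 -1.01
vertex 1.716 -4.084 -0.274
endloop
endfacet
facet normal -0.813 0.186 0.552
outer loop
vertex 1.602 -3.462 -0.651
vertex 1.716 -4.084 -0.274
vertex 2.017 -3.454 -0.043
endloop
endfacet
facet normal -0.508 0.793 0.336
outer loop
vertex 1.602 -3.462 -0.651
vertex 2.017 -3.454 -0.043
vertex 2.224 -3.07 -0.636
endloop
endfacet
facet normal -0.487 0.787 -0.378
outer loop
vertex 1.602 -3.462 -0.651
vertex 2.224 -3.07 -0.636
vertex 2.051 -3.464 -1.233
endloop
endfacet
facet normal -0.779 0.176 -0.602
outer loop
vertex 1.602 -3.462 -0.651
vertex 2.051 -3.464 -1.233
vertex 1.737 -4.09 -1.01
endloop
endfacet
facet normal -0.328 -0.183 0.927
outer loop
vertex 2.017 -3.454 -0.043
vertex 1.716 -4.084 -0.274
vertex 2.409 -4.076 -0.027
endloop
endfacet
facet normal -0.601 -0.799 -0.011
outer loop
vertex 1.716 -4.084 -0.274
vertex 1.737 -4.09 -1.01
vertex 2.236 -4.47 -0.624
endloop
endfacet
facet normal -0.275 -0.197 -0.941
outer loop
vertex 1.737 -4.09 -1.01
vertex 2.051 -3.464 -1.233
vertex 2.443 -4.086 -1.217
endloop
endfacet
facet normal 0.197 0.791 -0.579
outer loop
vertex 2.051 -3.464 -1.233
vertex 2.224 -3.07 -0.636
vertex 2.744 -3.456 -0.986
endloop
endfacet
facet normal 0.164 0.801 0.576
outer loop
vertex 2.224 -3.07 -0.636
vertex 2.017 -3.454 -0.043
vertex 2.723 -3.45 -0.25
endloop
endfacet
facet normal 0.487 -0.787 0.378
outer loop
vertex 2.858 -4.078 -0.609
vertex 2.409 -4.076 -0.027
vertex 2.236 -4.47 -0.624
endloop
endfacet
facet normal 0.508 -0.793 -0.336
outer loop
vertex 2.858 -4.078 -0.609
vertex 2.236 -4.47 -0.624
vertex 2.443 -4.086 -1.217
endloop
endfacet
facet normal 0.813 -0.186 -0.552
outer loop
vertex 2.858 -4.078 -0.609
vertex 2.443 -4.086 -1.217
vertex 2.744 -3.456 -0.986
endloop
endfacet
facet normal 0.980 0.196 0.026
outer loop
vertex 2.858 -4.078 -0.609
vertex 2.744 -3.456 -0.986
vertex 2.723 -3.45 -0.25
endloop
endfacet
facet normal 0.779 -0.176 0.602
outer loop
vertex 2.858 -4.078 -0.609
vertex 2.723 -3.45 -0.25
vertex 2.409 -4.076 -0.027
endloop
endfacet
facet normal -0.197 -0.791 0.579
outer loop
vertex 2.236 -4.47 -0.624
vertex 2.409 -4.076 -0.027
vertex 1.716 -4.084 -0.274
endloop
endfacet
facet normal -0.164 -0.801 -0.576
outer loop
vertex 2.443 -4.086 -1.217
vertex 2.236 -4.47 -0.624
vertex 1.737 -4.09 -1.01
endloop
endfacet
facet normal 0.328 0.183 -0.927
outer loop
vertex 2.744 -3.456 -0.986
vertex 2.443 -4.086 -1.217
vertex 2.051 -3.464 -1.233
endloop
endfacet
facet normal 0.601 0.799 0.011
outer loop
vertex 2.723 -3.45 -0.25
vertex 2.744 -3.456 -0.986
vertex 2.224 -3.07 -0.636
endloop
endfacet
facet normal 0.275 0.197 0.941
outer loop
vertex 2.409 -4.076 -0.027
vertex 2.723 -3.45 -0.25
vertex 2.017 -3.454 -0.043
endloop
endfacet
facet normal -0.331 -0.166 -0.929
outer loop
vertex 0.412 -3.331 2.618
vertex -0.228 -2.955 2.779
vertex 0.453 -2.762 2.502
endloop
endfacet
facet normal 0.989 -0.042 0.144
outer loop
vertex 0.412 -3.331 2.618
vertex 0.453 -2.762 2.502
vertex 0.228 -2.725 4.061
endloop
endfacet
facet normal -0.331 -0.166 -0.929
outer loop
vertex 0.453 -2.762 2.502
vertex -0.228 -2.955 2.779
vertex 0.095 -2.307 2.548
endloop
endfacet
facet normal 0.787 0.609 0.099
outer loop
vertex 0.453 -2.762 2.502
vertex 0.095 -2.307 2.548
vertex 0.228 -2.725 4.061
endloop
endfacet
facet normal -0.330 -0.167 -0.929
outer loop
vertex 0.095 -2.307 2.548
vertex -0.228 -2.955 2.779
vertex -0.453 -2.23 2.729
endloop
endfacet
facet normal 0.213 0.946 0.243
outer loop
vertex 0.095 -2.307 2.548
vertex -0.453 -2.23 2.729
vertex 0.228 -2.725 4.061
endloop
endfacet
facet normal -0.331 -0.167 -0.929
outer loop
vertex -0.453 -2.23 2.729
vertex -0.228 -2.955 2.779
vertex -0.869 -2.579 2.94
endloop
endfacet
facet normal -0.400 0.774 0.492
outer loop
vertex -0.453 -2.23 2.729
vertex -0.869 -2.579 2.94
vertex 0.228 -2.725 4.061
endloop
endfacet
facet normal -0.331 -0.166 -0.929
outer loop
vertex -0.869 -2.579 2.94
vertex -0.228 -2.955 2.779
vertex -0.909 -3.147 3.056
endloop
endfacet
facet normal -0.689 0.191 0.699
outer loop
vertex -0.869 -2.579 2.94
vertex -0.909 -3.147 3.056
vertex 0.228 -2.725 4.061
endloop
endfacet
facet normal -0.331 -0.166 -0.929
outer loop
vertex -0.909 -3.147 3.056
vertex -0.228 -2.955 2.779
vertex -0.551 -3.603 3.01
endloop
endfacet
facet normal -0.487 -0.458 0.744
outer loop
vertex -0.909 -3.147 3.056
vertex -0.551 -3.603 3.01
vertex 0.228 -2.725 4.061
endloop
endfacet
facet normal -0.330 -0.167 -0.929
outer loop
vertex -0.551 -3.603 3.01
vertex -0.228 -2.955 2.779
vertex -0.003 -3.679 2.829
endloop
endfacet
facet normal 0.088 -0.796 0.600
outer loop
vertex -0.551 -3.603 3.01
vertex -0.003 -3.679 2.829
vertex 0.228 -2.725 4.061
endloop
endfacet
facet normal -0.332 -0.167 -0.928
outer loop
vertex -0.003 -3.679 2.829
vertex -0.228 -2.955 2.779
vertex 0.412 -3.331 2.618
endloop
endfacet
facet normal 0.700 -0.622 0.351
outer loop
vertex -0.003 -3.679 2.829
vertex 0.412 -3.331 2.618
vertex 0.228 -2.725 4.061
endloop
endfacet

endsolid


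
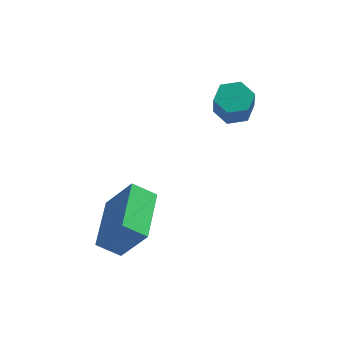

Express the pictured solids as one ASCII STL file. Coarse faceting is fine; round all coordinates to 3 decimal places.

solid 
facet normal 0.036 0.403 -0.914
outer loop
vertex 4.176 -0.202 2.961
vertex 3.441 -0.272 2.901
vertex 3.732 0.346 3.185
endloop
endfacet
facet normal 0.799 0.537 0.269
outer loop
vertex 4.176 -0.202 2.961
vertex 3.732 0.346 3.185
vertex 4.133 -0.678 4.039
endloop
endfacet
facet normal 0.800 0.537 0.268
outer loop
vertex 4.133 -0.678 4.039
vertex 3.732 0.346 3.185
vertex 3.69 -0.13 4.264
endloop
endfacet
facet normal -0.036 -0.404 0.914
outer loop
vertex 4.133 -0.678 4.039
vertex 3.69 -0.13 4.264
vertex 3.399 -0.748 3.979
endloop
endfacet
facet normal 0.036 0.403 -0.914
outer loop
vertex 3.732 0.346 3.185
vertex 3.441 -0.272 2.901
vertex 2.998 0.276 3.125
endloop
endfacet
facet normal -0.119 0.910 0.397
outer loop
vertex 3.732 0.346 3.185
vertex 2.998 0.276 3.125
vertex 3.69 -0.13 4.264
endloop
endfacet
facet normal -0.119 0.910 0.397
outer loop
vertex 3.69 -0.13 4.264
vertex 2.998 0.276 3.125
vertex 2.955 -0.2 4.204
endloop
endfacet
facet normal -0.036 -0.404 0.914
outer loop
vertex 3.69 -0.13 4.264
vertex 2.955 -0.2 4.204
vertex 3.399 -0.748 3.979
endloop
endfacet
facet normal 0.036 0.403 -0.914
outer loop
vertex 2.998 0.276 3.125
vertex 3.441 -0.272 2.901
vertex 2.707 -0.342 2.841
endloop
endfacet
facet normal -0.919 0.374 0.128
outer loop
vertex 2.998 0.276 3.125
vertex 2.707 -0.342 2.841
vertex 2.955 -0.2 4.204
endloop
endfacet
facet normal -0.919 0.373 0.128
outer loop
vertex 2.955 -0.2 4.204
vertex 2.707 -0.342 2.841
vertex 2.664 -0.818 3.919
endloop
endfacet
facet normal -0.036 -0.404 0.914
outer loop
vertex 2.955 -0.2 4.204
vertex 2.664 -0.818 3.919
vertex 3.399 -0.748 3.979
endloop
endfacet
facet normal 0.036 0.404 -0.914
outer loop
vertex 2.707 -0.342 2.841
vertex 3.441 -0.272 2.901
vertex 3.15 -0.89 2.616
endloop
endfacet
facet normal -0.800 -0.536 -0.269
outer loop
vertex 2.707 -0.342 2.841
vertex 3.15 -0.89 2.616
vertex 2.664 -0.818 3.919
endloop
endfacet
facet normal -0.799 -0.538 -0.268
outer loop
vertex 2.664 -0.818 3.919
vertex 3.15 -0.89 2.616
vertex 3.108 -1.366 3.695
endloop
endfacet
facet normal -0.036 -0.403 0.914
outer loop
vertex 2.664 -0.818 3.919
vertex 3.108 -1.366 3.695
vertex 3.399 -0.748 3.979
endloop
endfacet
facet normal 0.036 0.404 -0.914
outer loop
vertex 3.15 -0.89 2.616
vertex 3.441 -0.272 2.901
vertex 3.885 -0.82 2.676
endloop
endfacet
facet normal 0.119 -0.910 -0.397
outer loop
vertex 3.15 -0.89 2.616
vertex 3.885 -0.82 2.676
vertex 3.108 -1.366 3.695
endloop
endfacet
facet normal 0.119 -0.910 -0.397
outer loop
vertex 3.108 -1.366 3.695
vertex 3.885 -0.82 2.676
vertex 3.842 -1.296 3.755
endloop
endfacet
facet normal -0.036 -0.403 0.914
outer loop
vertex 3.108 -1.366 3.695
vertex 3.842 -1.296 3.755
vertex 3.399 -0.748 3.979
endloop
endfacet
facet normal 0.036 0.404 -0.914
outer loop
vertex 3.885 -0.82 2.676
vertex 3.441 -0.272 2.901
vertex 4.176 -0.202 2.961
endloop
endfacet
facet normal 0.919 -0.374 -0.128
outer loop
vertex 3.885 -0.82 2.676
vertex 4.176 -0.202 2.961
vertex 3.842 -1.296 3.755
endloop
endfacet
facet normal 0.919 -0.374 -0.128
outer loop
vertex 3.842 -1.296 3.755
vertex 4.176 -0.202 2.961
vertex 4.133 -0.678 4.039
endloop
endfacet
facet normal -0.036 -0.403 0.914
outer loop
vertex 3.842 -1.296 3.755
vertex 4.133 -0.678 4.039
vertex 3.399 -0.748 3.979
endloop
endfacet
facet normal -0.530 0.195 -0.825
outer loop
vertex -1.65 -4.337 -0.572
vertex -1.206 -2.243 -0.362
vertex -0.787 -4.461 -1.156
endloop
endfacet
facet normal -0.206 -0.974 -0.098
outer loop
vertex 0.126 -4.797 0.262
vertex -1.65 -4.337 -0.572
vertex -0.787 -4.461 -1.156
endloop
endfacet
facet normal -0.531 0.195 -0.825
outer loop
vertex -0.787 -4.461 -1.156
vertex -1.206 -2.243 -0.362
vertex -0.343 -2.368 -0.947
endloop
endfacet
facet normal 0.822 -0.119 -0.557
outer loop
vertex -0.343 -2.368 -0.947
vertex 0.126 -4.797 0.262
vertex -0.787 -4.461 -1.156
endloop
endfacet
facet normal -0.822 0.118 0.557
outer loop
vertex -1.65 -4.337 -0.572
vertex -0.293 -2.579 1.056
vertex -1.206 -2.243 -0.362
endloop
endfacet
facet normal -0.207 -0.974 -0.097
outer loop
vertex -0.737 -4.672 0.847
vertex -1.65 -4.337 -0.572
vertex 0.126 -4.797 0.262
endloop
endfacet
facet normal -0.822 0.119 0.557
outer loop
vertex -0.737 -4.672 0.847
vertex -0.293 -2.579 1.056
vertex -1.65 -4.337 -0.572
endloop
endfacet
facet normal 0.207 0.973 0.097
outer loop
vertex -1.206 -2.243 -0.362
vertex -0.293 -2.579 1.056
vertex -0.343 -2.368 -0.947
endloop
endfacet
facet normal 0.822 -0.118 -0.557
outer loop
vertex 0.57 -2.703 0.472
vertex 0.126 -4.797 0.262
vertex -0.343 -2.368 -0.947
endloop
endfacet
facet normal 0.206 0.974 0.097
outer loop
vertex -0.343 -2.368 -0.947
vertex -0.293 -2.579 1.056
vertex 0.57 -2.703 0.472
endloop
endfacet
facet normal 0.531 -0.195 0.825
outer loop
vertex 0.57 -2.703 0.472
vertex -0.737 -4.672 0.847
vertex 0.126 -4.797 0.262
endloop
endfacet
facet normal 0.530 -0.195 0.825
outer loop
vertex -0.293 -2.579 1.056
vertex -0.737 -4.672 0.847
vertex 0.57 -2.703 0.472
endloop
endfacet

endsolid


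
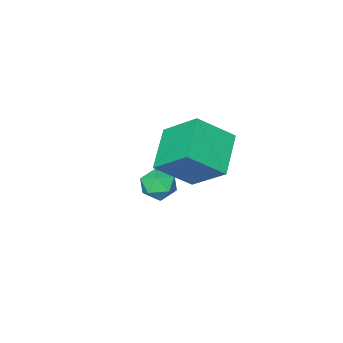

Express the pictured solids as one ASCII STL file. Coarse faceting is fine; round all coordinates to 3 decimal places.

solid 
facet normal -0.710 -0.526 0.469
outer loop
vertex -1.627 2.824 3.579
vertex -2.915 3.534 2.425
vertex -1.331 1.286 2.303
endloop
endfacet
facet normal 0.689 -0.380 0.618
outer loop
vertex 0.075 2.326 1.375
vertex -1.627 2.824 3.579
vertex -1.331 1.286 2.303
endloop
endfacet
facet normal -0.710 -0.526 0.469
outer loop
vertex -1.331 1.286 2.303
vertex -2.915 3.534 2.425
vertex -2.619 1.996 1.149
endloop
endfacet
facet normal 0.146 -0.761 -0.632
outer loop
vertex -2.619 1.996 1.149
vertex 0.075 2.326 1.375
vertex -1.331 1.286 2.303
endloop
endfacet
facet normal -0.146 0.761 0.632
outer loop
vertex -1.627 2.824 3.579
vertex -1.509 4.574 1.497
vertex -2.915 3.534 2.425
endloop
endfacet
facet normal 0.689 -0.380 0.618
outer loop
vertex -0.221 3.864 2.651
vertex -1.627 2.824 3.579
vertex 0.075 2.326 1.375
endloop
endfacet
facet normal -0.146 0.761 0.632
outer loop
vertex -0.221 3.864 2.651
vertex -1.509 4.574 1.497
vertex -1.627 2.824 3.579
endloop
endfacet
facet normal -0.689 0.380 -0.618
outer loop
vertex -2.915 3.534 2.425
vertex -1.509 4.574 1.497
vertex -2.619 1.996 1.149
endloop
endfacet
facet normal 0.146 -0.761 -0.632
outer loop
vertex -1.213 3.036 0.221
vertex 0.075 2.326 1.375
vertex -2.619 1.996 1.149
endloop
endfacet
facet normal -0.689 0.380 -0.618
outer loop
vertex -2.619 1.996 1.149
vertex -1.509 4.574 1.497
vertex -1.213 3.036 0.221
endloop
endfacet
facet normal 0.710 0.526 -0.469
outer loop
vertex -1.213 3.036 0.221
vertex -0.221 3.864 2.651
vertex 0.075 2.326 1.375
endloop
endfacet
facet normal 0.710 0.526 -0.469
outer loop
vertex -1.509 4.574 1.497
vertex -0.221 3.864 2.651
vertex -1.213 3.036 0.221
endloop
endfacet
facet normal -0.094 0.869 -0.486
outer loop
vertex -2.066 0.225 -2.689
vertex -2.832 0.314 -2.381
vertex -2.179 0.617 -1.966
endloop
endfacet
facet normal 0.588 0.746 -0.313
outer loop
vertex -2.066 0.225 -2.689
vertex -2.179 0.617 -1.966
vertex -1.549 0.084 -2.054
endloop
endfacet
facet normal 0.783 0.128 -0.609
outer loop
vertex -2.066 0.225 -2.689
vertex -1.549 0.084 -2.054
vertex -1.811 -0.549 -2.524
endloop
endfacet
facet normal 0.222 -0.133 -0.966
outer loop
vertex -2.066 0.225 -2.689
vertex -1.811 -0.549 -2.524
vertex -2.604 -0.406 -2.726
endloop
endfacet
facet normal -0.320 0.325 -0.890
outer loop
vertex -2.066 0.225 -2.689
vertex -2.604 -0.406 -2.726
vertex -2.832 0.314 -2.381
endloop
endfacet
facet normal 0.625 0.673 0.397
outer loop
vertex -1.549 0.084 -2.054
vertex -2.179 0.617 -1.966
vertex -1.996 0.086 -1.354
endloop
endfacet
facet normal -0.477 0.871 0.115
outer loop
vertex -2.179 0.617 -1.966
vertex -2.832 0.314 -2.381
vertex -2.789 0.229 -1.556
endloop
endfacet
facet normal -0.843 -0.009 -0.538
outer loop
vertex -2.832 0.314 -2.381
vertex -2.604 -0.406 -2.726
vertex -3.051 -0.404 -2.026
endloop
endfacet
facet normal 0.033 -0.750 -0.661
outer loop
vertex -2.604 -0.406 -2.726
vertex -1.811 -0.549 -2.524
vertex -2.421 -0.937 -2.114
endloop
endfacet
facet normal 0.941 -0.328 -0.083
outer loop
vertex -1.811 -0.549 -2.524
vertex -1.549 0.084 -2.054
vertex -1.768 -0.634 -1.699
endloop
endfacet
facet normal -0.222 0.133 0.966
outer loop
vertex -2.534 -0.545 -1.391
vertex -1.996 0.086 -1.354
vertex -2.789 0.229 -1.556
endloop
endfacet
facet normal -0.783 -0.128 0.609
outer loop
vertex -2.534 -0.545 -1.391
vertex -2.789 0.229 -1.556
vertex -3.051 -0.404 -2.026
endloop
endfacet
facet normal -0.588 -0.746 0.313
outer loop
vertex -2.534 -0.545 -1.391
vertex -3.051 -0.404 -2.026
vertex -2.421 -0.937 -2.114
endloop
endfacet
facet normal 0.094 -0.869 0.486
outer loop
vertex -2.534 -0.545 -1.391
vertex -2.421 -0.937 -2.114
vertex -1.768 -0.634 -1.699
endloop
endfacet
facet normal 0.320 -0.325 0.890
outer loop
vertex -2.534 -0.545 -1.391
vertex -1.768 -0.634 -1.699
vertex -1.996 0.086 -1.354
endloop
endfacet
facet normal -0.033 0.750 0.661
outer loop
vertex -2.789 0.229 -1.556
vertex -1.996 0.086 -1.354
vertex -2.179 0.617 -1.966
endloop
endfacet
facet normal -0.941 0.328 0.083
outer loop
vertex -3.051 -0.404 -2.026
vertex -2.789 0.229 -1.556
vertex -2.832 0.314 -2.381
endloop
endfacet
facet normal -0.625 -0.673 -0.397
outer loop
vertex -2.421 -0.937 -2.114
vertex -3.051 -0.404 -2.026
vertex -2.604 -0.406 -2.726
endloop
endfacet
facet normal 0.477 -0.871 -0.115
outer loop
vertex -1.768 -0.634 -1.699
vertex -2.421 -0.937 -2.114
vertex -1.811 -0.549 -2.524
endloop
endfacet
facet normal 0.843 0.009 0.538
outer loop
vertex -1.996 0.086 -1.354
vertex -1.768 -0.634 -1.699
vertex -1.549 0.084 -2.054
endloop
endfacet

endsolid


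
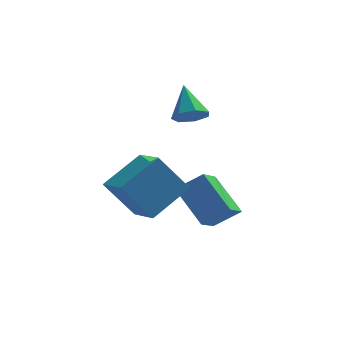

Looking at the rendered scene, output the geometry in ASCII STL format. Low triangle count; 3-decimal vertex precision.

solid 
facet normal -0.582 -0.085 0.809
outer loop
vertex 0.238 -4.833 1.08
vertex 1.467 -3.592 2.095
vertex -0.599 -3.617 0.606
endloop
endfacet
facet normal -0.608 -0.615 -0.502
outer loop
vertex 0.553 -3.448 -0.995
vertex 0.238 -4.833 1.08
vertex -0.599 -3.617 0.606
endloop
endfacet
facet normal -0.582 -0.086 0.809
outer loop
vertex -0.599 -3.617 0.606
vertex 1.467 -3.592 2.095
vertex 0.63 -2.376 1.622
endloop
endfacet
facet normal -0.540 0.785 -0.305
outer loop
vertex 0.63 -2.376 1.622
vertex 0.553 -3.448 -0.995
vertex -0.599 -3.617 0.606
endloop
endfacet
facet normal 0.540 -0.784 0.306
outer loop
vertex 0.238 -4.833 1.08
vertex 2.619 -3.423 0.494
vertex 1.467 -3.592 2.095
endloop
endfacet
facet normal -0.609 -0.614 -0.502
outer loop
vertex 1.39 -4.664 -0.522
vertex 0.238 -4.833 1.08
vertex 0.553 -3.448 -0.995
endloop
endfacet
facet normal 0.540 -0.785 0.305
outer loop
vertex 1.39 -4.664 -0.522
vertex 2.619 -3.423 0.494
vertex 0.238 -4.833 1.08
endloop
endfacet
facet normal 0.608 0.614 0.503
outer loop
vertex 1.467 -3.592 2.095
vertex 2.619 -3.423 0.494
vertex 0.63 -2.376 1.622
endloop
endfacet
facet normal -0.540 0.784 -0.305
outer loop
vertex 1.782 -2.207 0.02
vertex 0.553 -3.448 -0.995
vertex 0.63 -2.376 1.622
endloop
endfacet
facet normal 0.608 0.615 0.502
outer loop
vertex 0.63 -2.376 1.622
vertex 2.619 -3.423 0.494
vertex 1.782 -2.207 0.02
endloop
endfacet
facet normal 0.582 0.086 -0.809
outer loop
vertex 1.782 -2.207 0.02
vertex 1.39 -4.664 -0.522
vertex 0.553 -3.448 -0.995
endloop
endfacet
facet normal 0.582 0.085 -0.809
outer loop
vertex 2.619 -3.423 0.494
vertex 1.39 -4.664 -0.522
vertex 1.782 -2.207 0.02
endloop
endfacet
facet normal 0.236 -0.666 -0.708
outer loop
vertex 2.988 0.297 2.827
vertex 2.281 0.384 2.509
vertex 2.936 0.779 2.356
endloop
endfacet
facet normal 0.805 0.457 0.379
outer loop
vertex 2.988 0.297 2.827
vertex 2.936 0.779 2.356
vertex 1.879 1.516 3.711
endloop
endfacet
facet normal 0.237 -0.666 -0.707
outer loop
vertex 2.936 0.779 2.356
vertex 2.281 0.384 2.509
vertex 2.391 0.964 1.999
endloop
endfacet
facet normal 0.412 0.896 -0.165
outer loop
vertex 2.936 0.779 2.356
vertex 2.391 0.964 1.999
vertex 1.879 1.516 3.711
endloop
endfacet
facet normal 0.237 -0.666 -0.707
outer loop
vertex 2.391 0.964 1.999
vertex 2.281 0.384 2.509
vertex 1.764 0.712 2.026
endloop
endfacet
facet normal -0.359 0.852 -0.382
outer loop
vertex 2.391 0.964 1.999
vertex 1.764 0.712 2.026
vertex 1.879 1.516 3.711
endloop
endfacet
facet normal 0.237 -0.667 -0.707
outer loop
vertex 1.764 0.712 2.026
vertex 2.281 0.384 2.509
vertex 1.526 0.213 2.417
endloop
endfacet
facet normal -0.927 0.358 -0.108
outer loop
vertex 1.764 0.712 2.026
vertex 1.526 0.213 2.417
vertex 1.879 1.516 3.711
endloop
endfacet
facet normal 0.237 -0.666 -0.708
outer loop
vertex 1.526 0.213 2.417
vertex 2.281 0.384 2.509
vertex 1.857 -0.157 2.876
endloop
endfacet
facet normal -0.866 -0.214 0.452
outer loop
vertex 1.526 0.213 2.417
vertex 1.857 -0.157 2.876
vertex 1.879 1.516 3.711
endloop
endfacet
facet normal 0.237 -0.666 -0.708
outer loop
vertex 1.857 -0.157 2.876
vertex 2.281 0.384 2.509
vertex 2.508 -0.12 3.059
endloop
endfacet
facet normal -0.221 -0.433 0.874
outer loop
vertex 1.857 -0.157 2.876
vertex 2.508 -0.12 3.059
vertex 1.879 1.516 3.711
endloop
endfacet
facet normal 0.236 -0.666 -0.708
outer loop
vertex 2.508 -0.12 3.059
vertex 2.281 0.384 2.509
vertex 2.988 0.297 2.827
endloop
endfacet
facet normal 0.523 -0.134 0.842
outer loop
vertex 2.508 -0.12 3.059
vertex 2.988 0.297 2.827
vertex 1.879 1.516 3.711
endloop
endfacet
facet normal -0.550 0.517 0.656
outer loop
vertex 1.929 -2.228 -0.19
vertex 2.988 -2.055 0.562
vertex 2.272 -0.85 -0.99
endloop
endfacet
facet normal -0.808 -0.132 -0.574
outer loop
vertex 3.372 -1.885 -2.302
vertex 1.929 -2.228 -0.19
vertex 2.272 -0.85 -0.99
endloop
endfacet
facet normal -0.550 0.518 0.656
outer loop
vertex 2.272 -0.85 -0.99
vertex 2.988 -2.055 0.562
vertex 3.331 -0.677 -0.239
endloop
endfacet
facet normal 0.210 0.846 -0.491
outer loop
vertex 3.331 -0.677 -0.239
vertex 3.372 -1.885 -2.302
vertex 2.272 -0.85 -0.99
endloop
endfacet
facet normal -0.210 -0.846 0.491
outer loop
vertex 1.929 -2.228 -0.19
vertex 4.088 -3.09 -0.75
vertex 2.988 -2.055 0.562
endloop
endfacet
facet normal -0.808 -0.132 -0.574
outer loop
vertex 3.029 -3.263 -1.501
vertex 1.929 -2.228 -0.19
vertex 3.372 -1.885 -2.302
endloop
endfacet
facet normal -0.210 -0.845 0.491
outer loop
vertex 3.029 -3.263 -1.501
vertex 4.088 -3.09 -0.75
vertex 1.929 -2.228 -0.19
endloop
endfacet
facet normal 0.808 0.132 0.574
outer loop
vertex 2.988 -2.055 0.562
vertex 4.088 -3.09 -0.75
vertex 3.331 -0.677 -0.239
endloop
endfacet
facet normal 0.210 0.845 -0.491
outer loop
vertex 4.431 -1.712 -1.55
vertex 3.372 -1.885 -2.302
vertex 3.331 -0.677 -0.239
endloop
endfacet
facet normal 0.808 0.132 0.574
outer loop
vertex 3.331 -0.677 -0.239
vertex 4.088 -3.09 -0.75
vertex 4.431 -1.712 -1.55
endloop
endfacet
facet normal 0.550 -0.518 -0.655
outer loop
vertex 4.431 -1.712 -1.55
vertex 3.029 -3.263 -1.501
vertex 3.372 -1.885 -2.302
endloop
endfacet
facet normal 0.550 -0.518 -0.656
outer loop
vertex 4.088 -3.09 -0.75
vertex 3.029 -3.263 -1.501
vertex 4.431 -1.712 -1.55
endloop
endfacet

endsolid
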